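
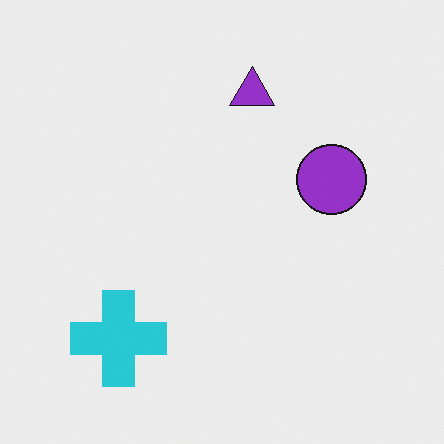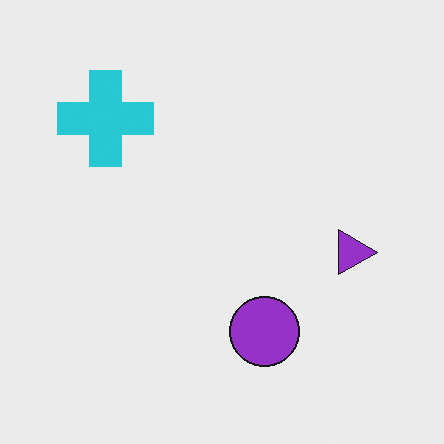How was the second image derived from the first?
It was rotated 90° clockwise.

The cyan cross sits in the bottom-left of the first image and the top-left of the second — consistent with a whole-image 90° clockwise rotation.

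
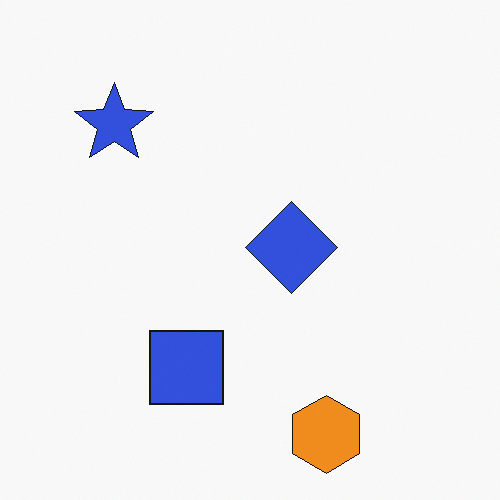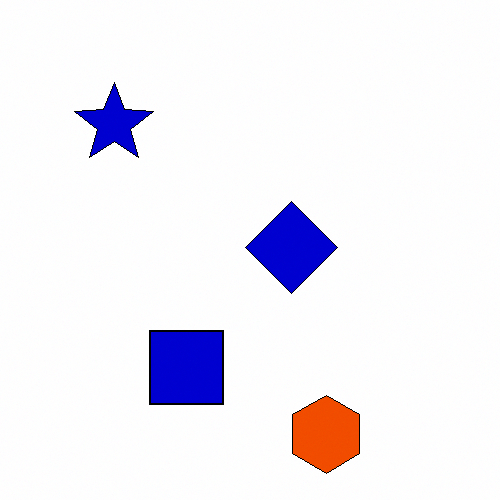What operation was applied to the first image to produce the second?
The second image is the first boosted in contrast.

Tones are pushed away from mid-grey across the whole image — a global contrast change.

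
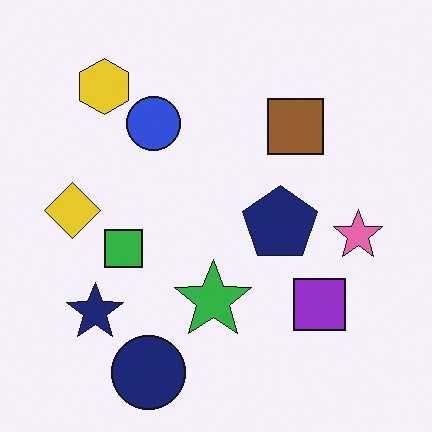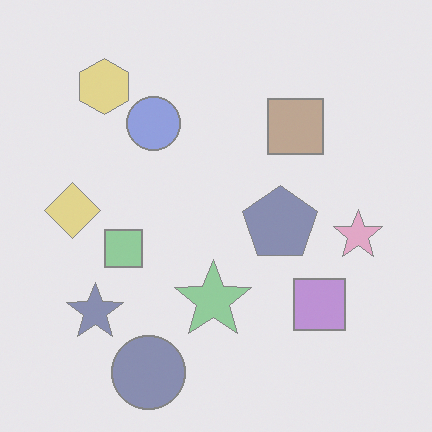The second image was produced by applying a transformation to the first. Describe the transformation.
The second image is the first given much lower contrast.

Tones are pushed toward mid-grey across the whole image — a global contrast change.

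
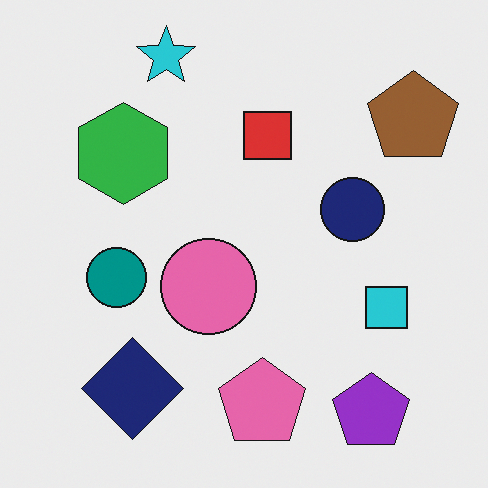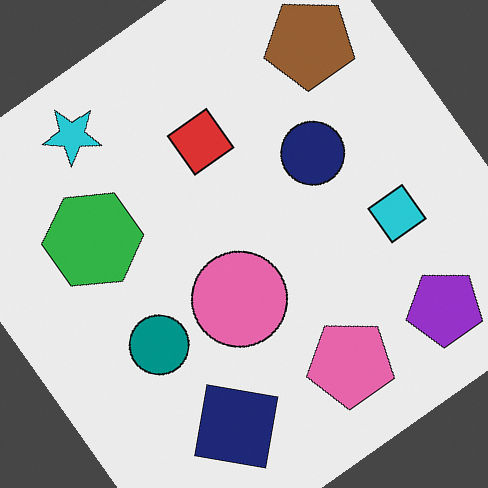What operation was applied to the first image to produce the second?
The transformation is: rotated counter-clockwise by a large amount — several tens of degrees.

Every shape is tilted by the same angle and the image corners show triangular fill wedges — a whole-image rotation by a non-right angle.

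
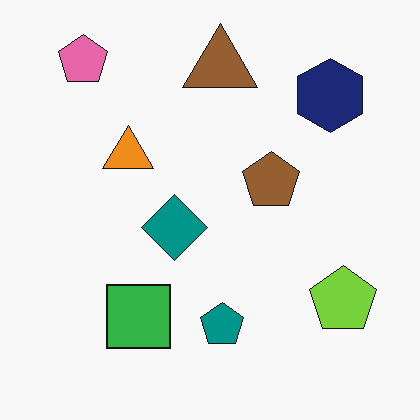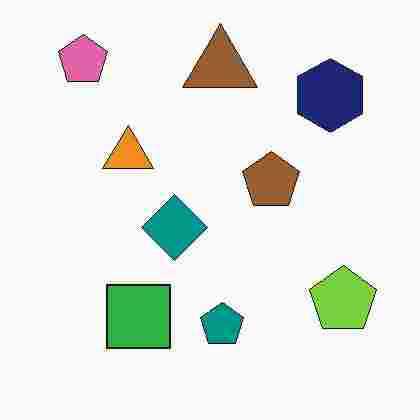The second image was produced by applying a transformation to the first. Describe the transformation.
The second image is the first heavily JPEG-compressed with obvious blocking artifacts.

Blocky 8×8 compression artifacts appear around shape edges and the flat background shows ringing — characteristic JPEG degradation.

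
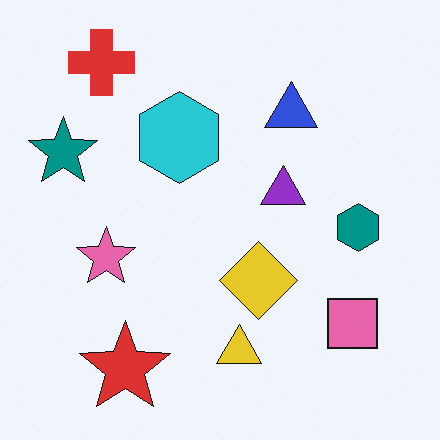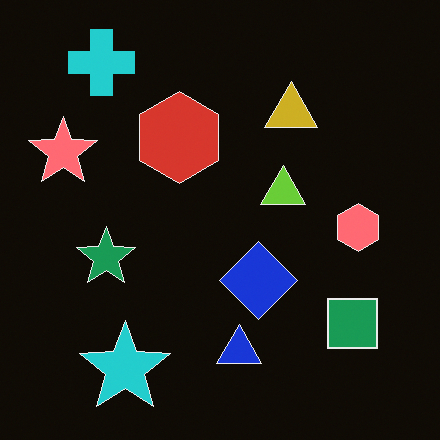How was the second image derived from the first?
It was color-inverted (negative).

The light background has become dark and every shape's color is its complement — a photographic negative.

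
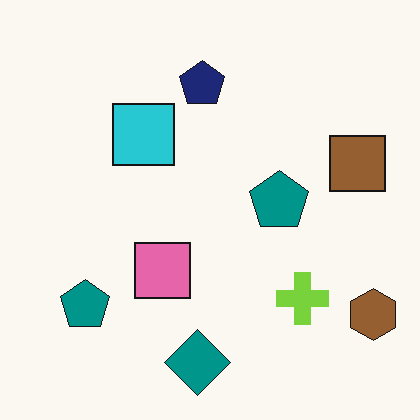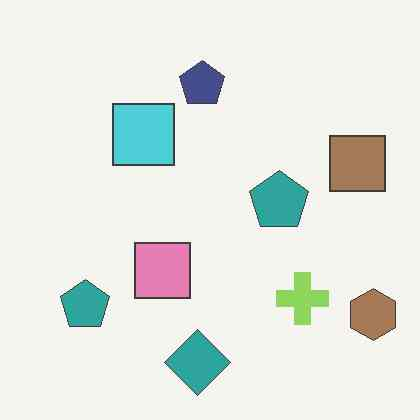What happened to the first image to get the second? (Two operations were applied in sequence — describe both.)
It was given slightly reduced contrast, then JPEG-compressed with visible artifacts.

Tones are pushed toward mid-grey across the whole image — a global contrast change. Blocky 8×8 compression artifacts appear around shape edges and the flat background shows ringing — characteristic JPEG degradation.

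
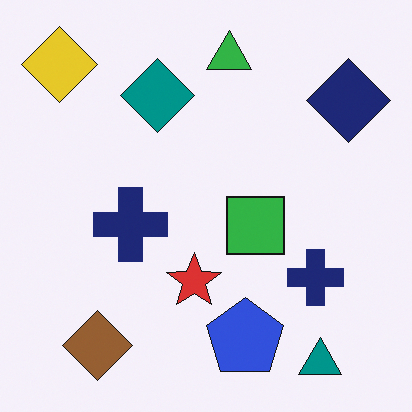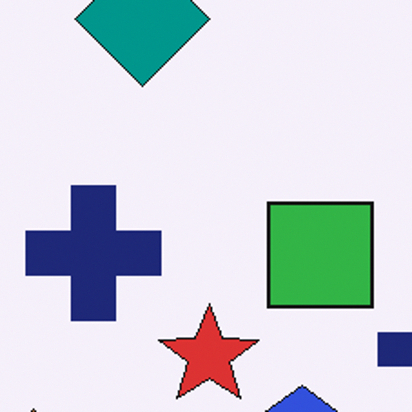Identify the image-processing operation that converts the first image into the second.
The transformation is: cropped tightly and scaled back up.

The visible shapes are larger and the field of view is narrower; shapes near the original edges may be partly or wholly outside the frame — a crop-and-rescale.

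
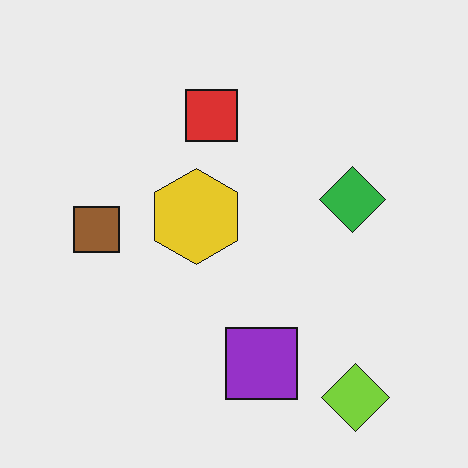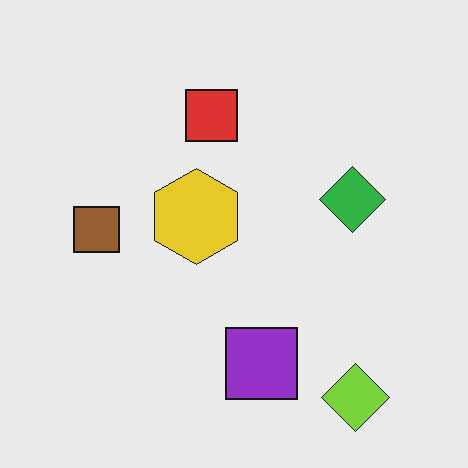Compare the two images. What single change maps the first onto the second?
JPEG-compressed with visible artifacts.

Blocky 8×8 compression artifacts appear around shape edges and the flat background shows ringing — characteristic JPEG degradation.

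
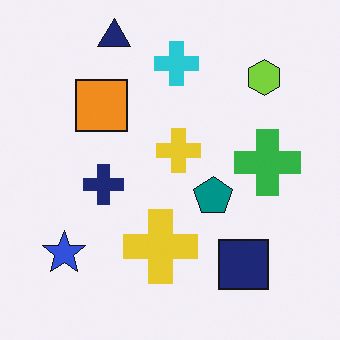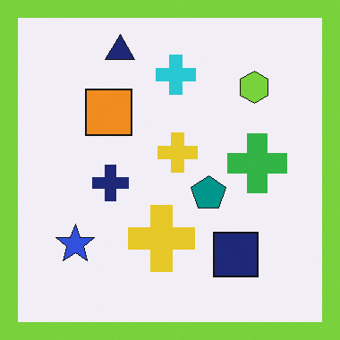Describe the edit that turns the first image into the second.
The second image is the first framed with a lime border.

A solid lime frame runs around the edge of the second image, with the content slightly shrunk inside it.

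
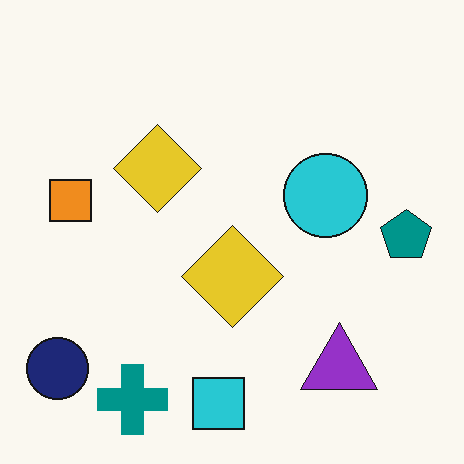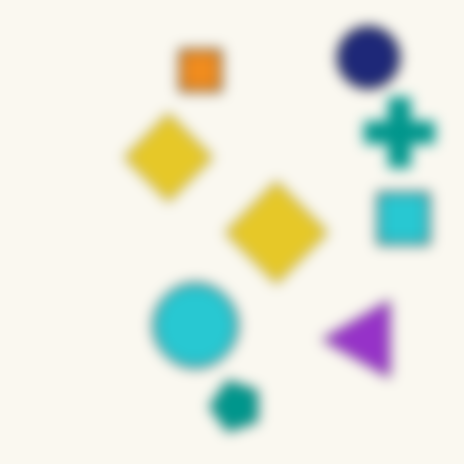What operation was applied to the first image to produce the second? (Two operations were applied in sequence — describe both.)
The image was transposed (reflected across the top-left ↔ bottom-right diagonal), then heavily blurred.

Shapes have swapped their row and column positions — what was in the top-right is now in the bottom-left — a diagonal reflection. Shape edges and outlines are uniformly softened across the whole image.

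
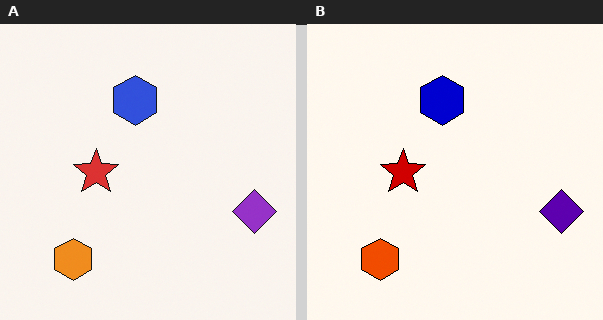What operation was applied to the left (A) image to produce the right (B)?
The image was given much higher contrast.

Tones are pushed away from mid-grey across the whole image — a global contrast change.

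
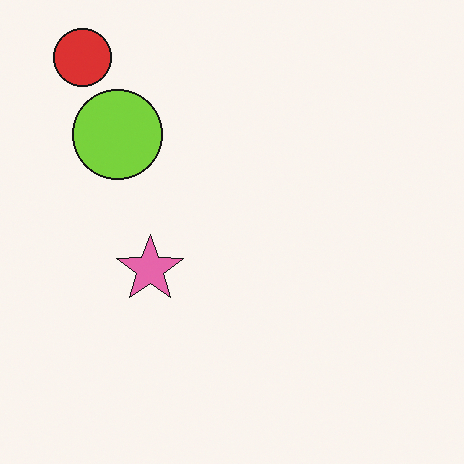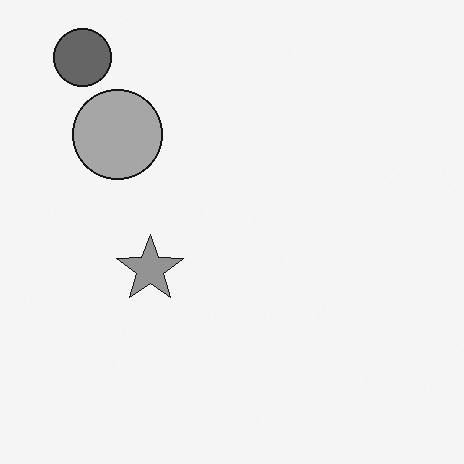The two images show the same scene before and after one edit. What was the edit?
Converted to grayscale.

All color is removed — every shape is now a shade of grey.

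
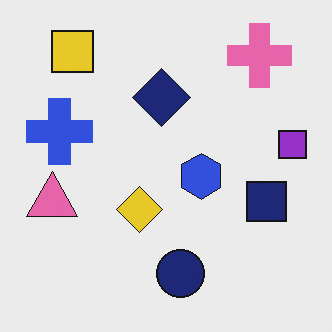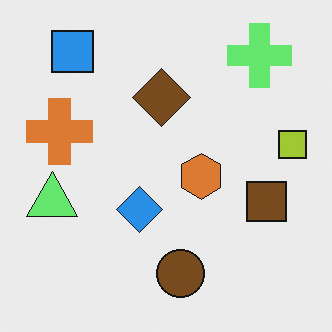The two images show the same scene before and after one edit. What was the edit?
The second image is the first hue-shifted through roughly half the color wheel.

Every shape's color has rotated by the same amount around the hue wheel — a uniform hue shift.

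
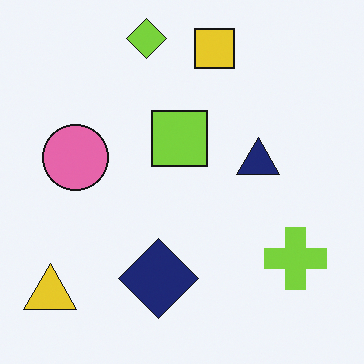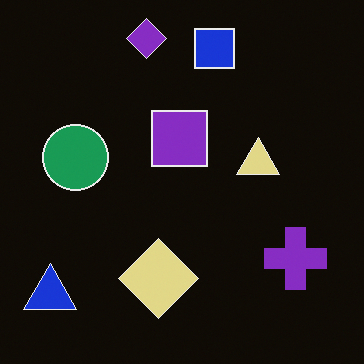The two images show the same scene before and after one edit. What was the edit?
The second image is the first color-inverted (negative).

The light background has become dark and every shape's color is its complement — a photographic negative.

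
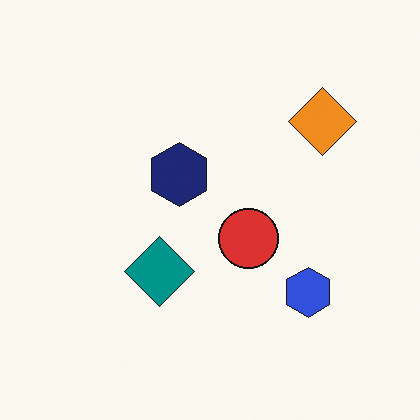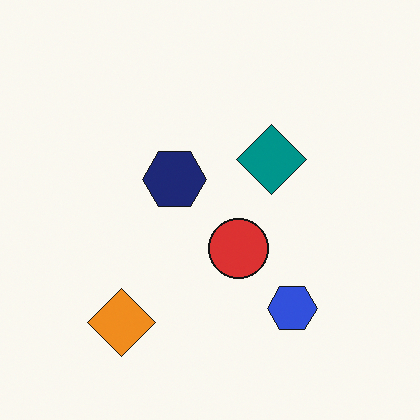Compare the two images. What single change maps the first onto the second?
The transformation is: transposed (reflected across the top-left ↔ bottom-right diagonal).

Shapes have swapped their row and column positions — what was in the top-right is now in the bottom-left — a diagonal reflection.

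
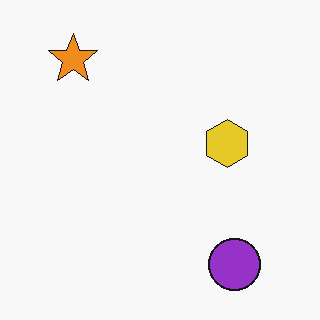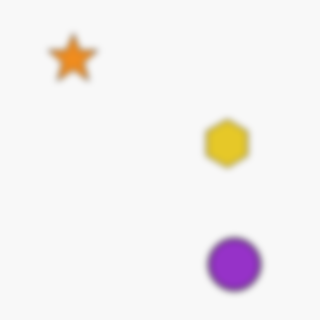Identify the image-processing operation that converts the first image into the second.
This is the original image moderately blurred.

Shape edges and outlines are uniformly softened across the whole image.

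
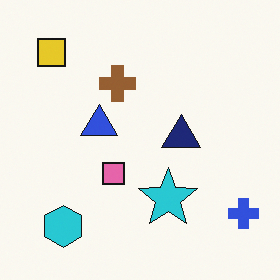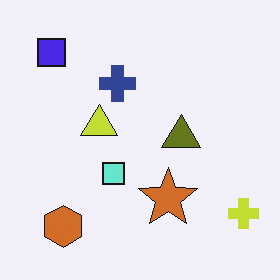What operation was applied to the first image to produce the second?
This is the original image hue-shifted through roughly half the color wheel.

Every shape's color has rotated by the same amount around the hue wheel — a uniform hue shift.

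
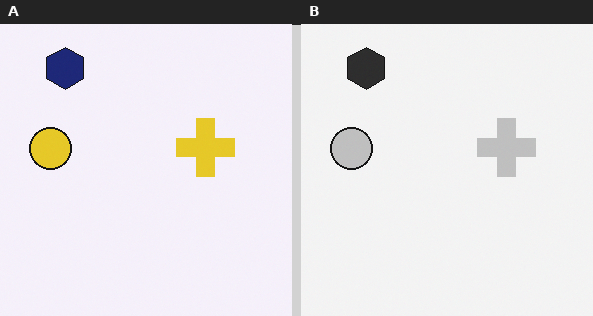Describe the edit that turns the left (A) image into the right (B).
Converted to grayscale.

All color is removed — every shape is now a shade of grey.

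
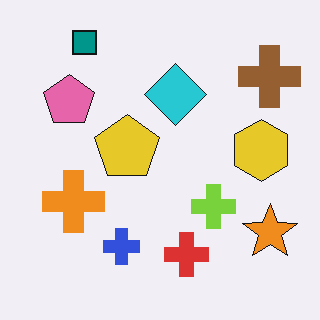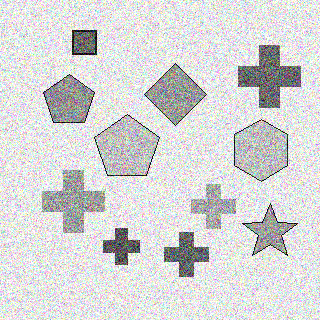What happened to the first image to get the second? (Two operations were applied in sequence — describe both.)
This is the original image converted to grayscale, then degraded with strong gaussian noise.

All color is removed — every shape is now a shade of grey. Random speckle covers the whole image, including the flat background.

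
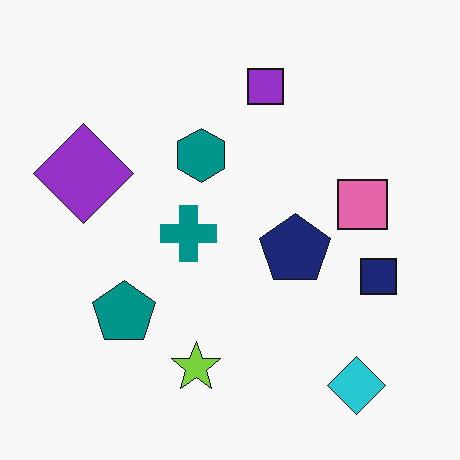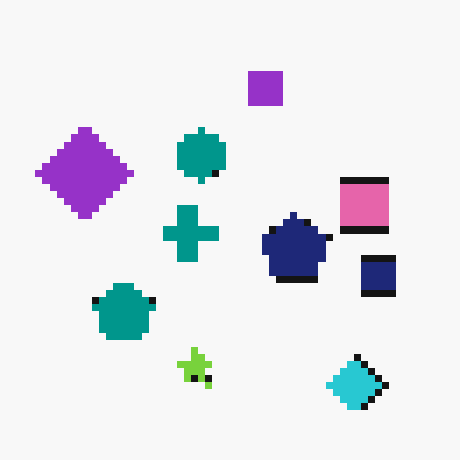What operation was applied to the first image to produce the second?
The image was pixelated into visible square blocks.

Shapes are reduced to large square blocks; fine edges and outlines are lost — a downscale-then-upscale (mosaic) effect.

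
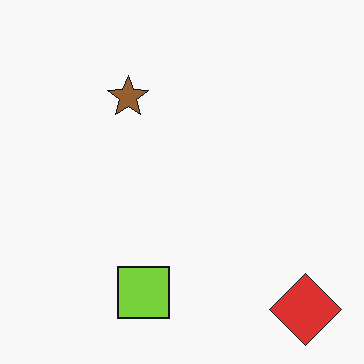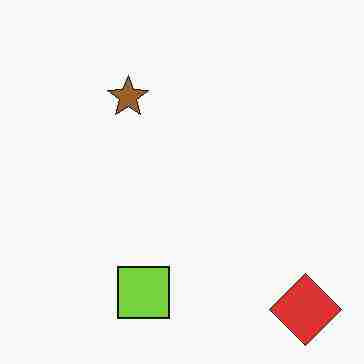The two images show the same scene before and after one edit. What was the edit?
The image was heavily JPEG-compressed with obvious blocking artifacts.

Blocky 8×8 compression artifacts appear around shape edges and the flat background shows ringing — characteristic JPEG degradation.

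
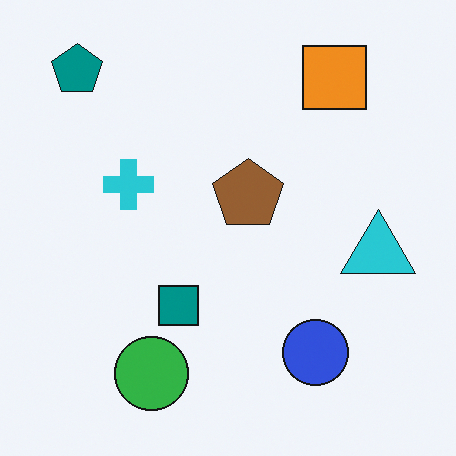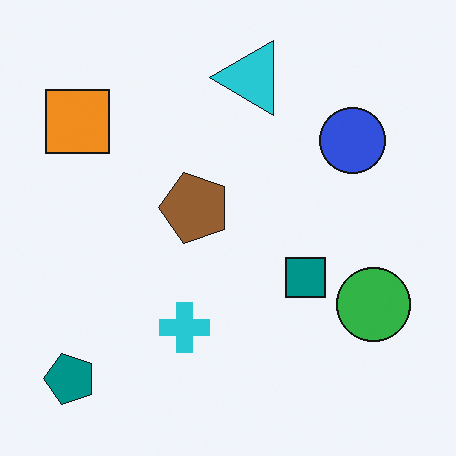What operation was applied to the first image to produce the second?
It was rotated 90° counter-clockwise.

The teal pentagon sits in the top-left of the first image and the bottom-left of the second — consistent with a whole-image 90° counter-clockwise rotation.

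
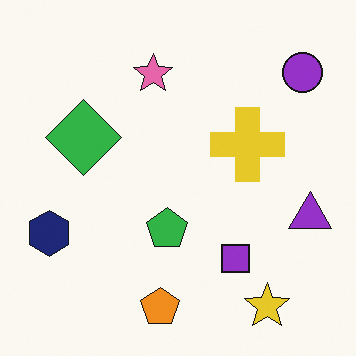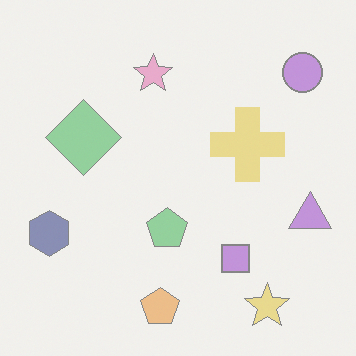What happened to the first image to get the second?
This is the original image given much lower contrast.

Tones are pushed toward mid-grey across the whole image — a global contrast change.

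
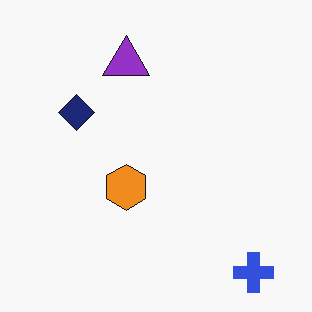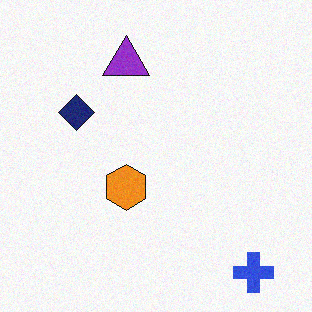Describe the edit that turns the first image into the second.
Degraded with subtle gaussian noise.

Random speckle covers the whole image, including the flat background.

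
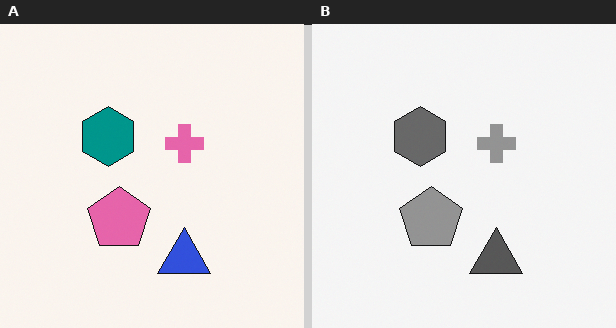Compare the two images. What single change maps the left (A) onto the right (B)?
The image was converted to grayscale.

All color is removed — every shape is now a shade of grey.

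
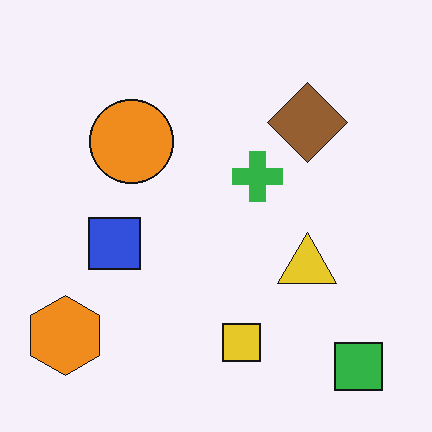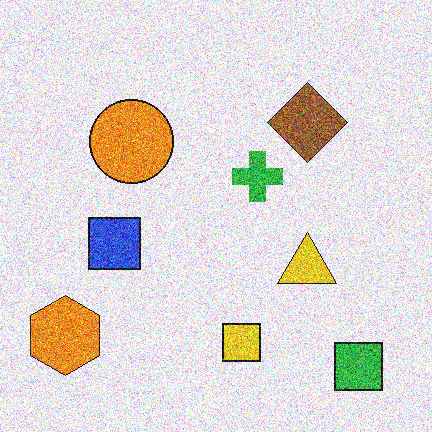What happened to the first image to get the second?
The transformation is: degraded with a thick layer of grain.

Random speckle covers the whole image, including the flat background.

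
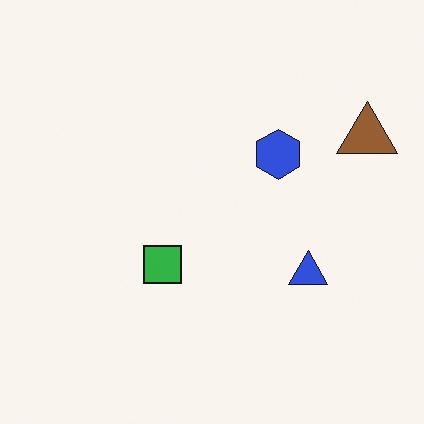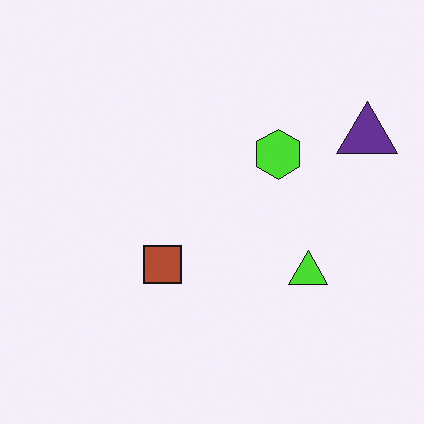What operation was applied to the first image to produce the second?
This is the original image hue-shifted by a large amount.

Every shape's color has rotated by the same amount around the hue wheel — a uniform hue shift.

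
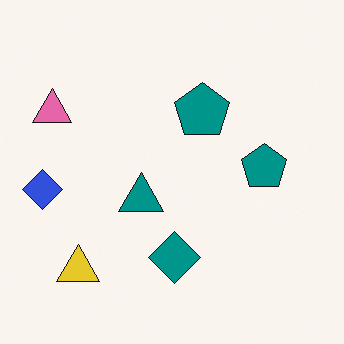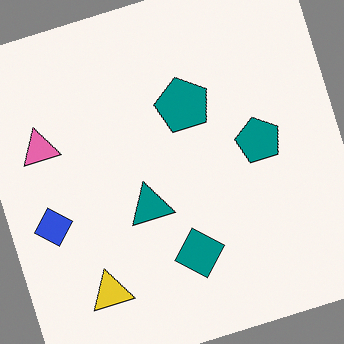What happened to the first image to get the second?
Rotated counter-clockwise by a moderate amount.

Every shape is tilted by the same angle and the image corners show triangular fill wedges — a whole-image rotation by a non-right angle.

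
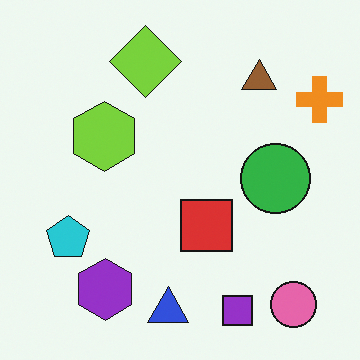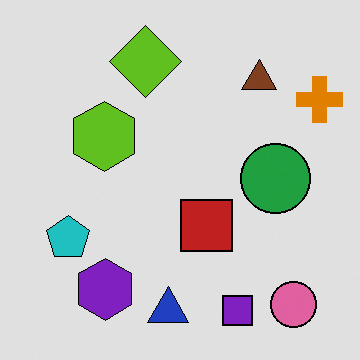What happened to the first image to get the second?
This is the original image moderately posterized.

Each flat color has snapped to a coarser quantized level — most visibly, the near-white background has dropped to a flat grey.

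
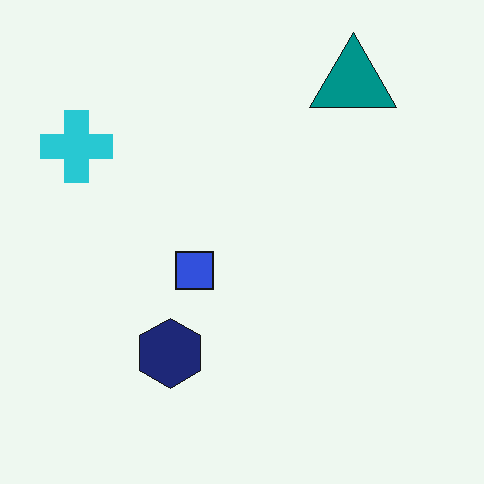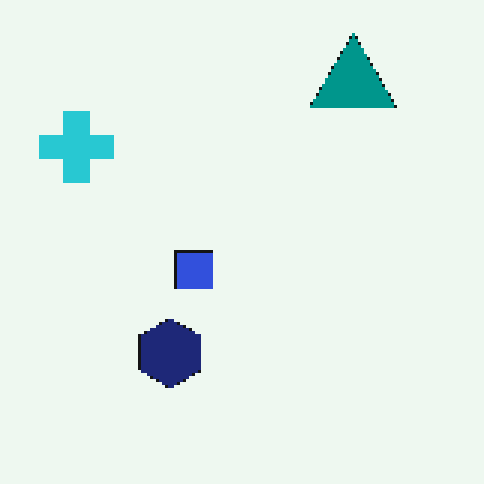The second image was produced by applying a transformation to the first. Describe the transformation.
It was mildly pixelated.

Shapes are reduced to large square blocks; fine edges and outlines are lost — a downscale-then-upscale (mosaic) effect.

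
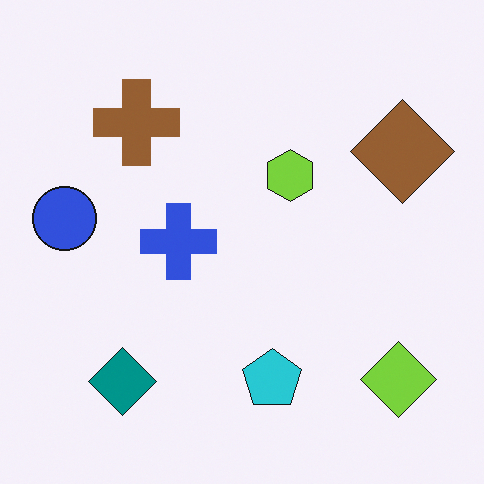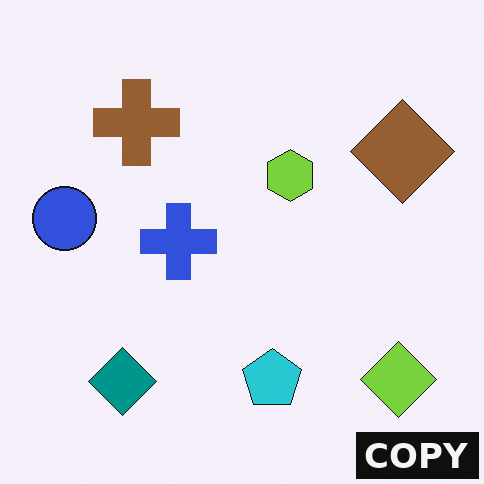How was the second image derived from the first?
The transformation is: watermarked with the text "COPY" in the lower-right corner.

A dark label reading "COPY" appears in the lower-right corner.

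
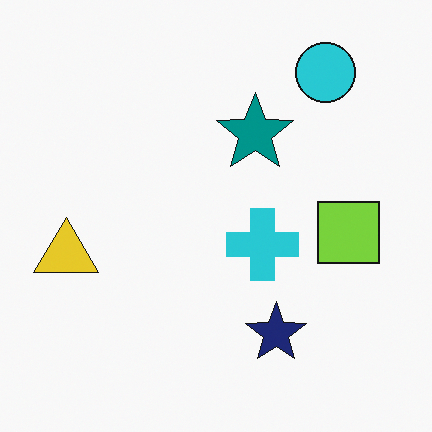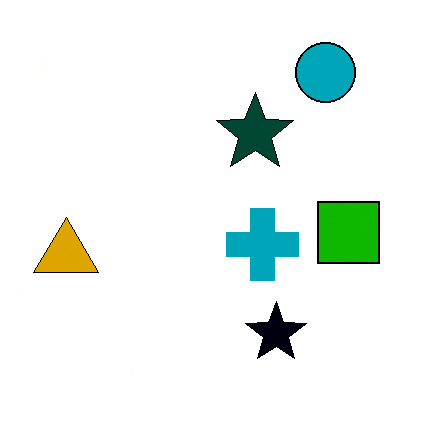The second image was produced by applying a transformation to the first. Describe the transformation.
The transformation is: given much higher contrast.

Tones are pushed away from mid-grey across the whole image — a global contrast change.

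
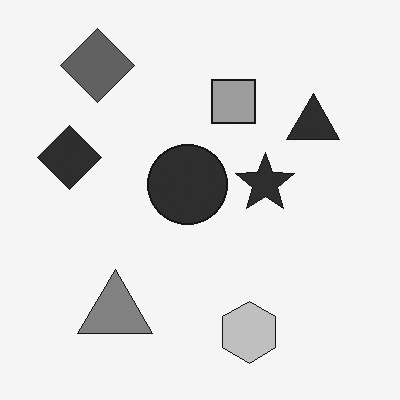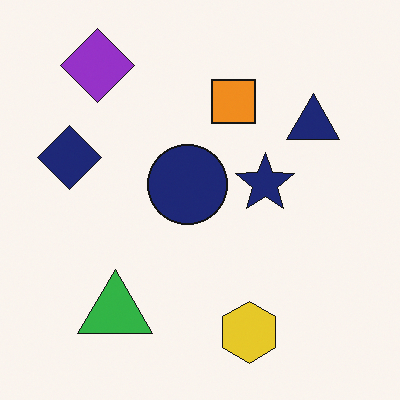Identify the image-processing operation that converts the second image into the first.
This is the original image converted to grayscale.

All color is removed — every shape is now a shade of grey.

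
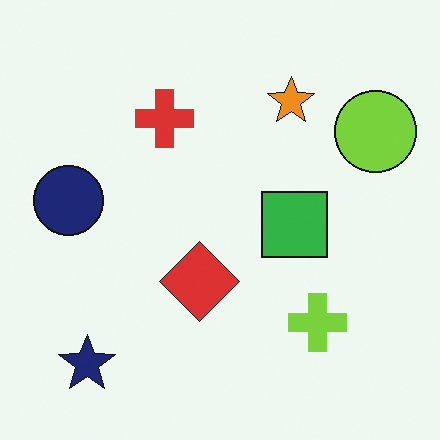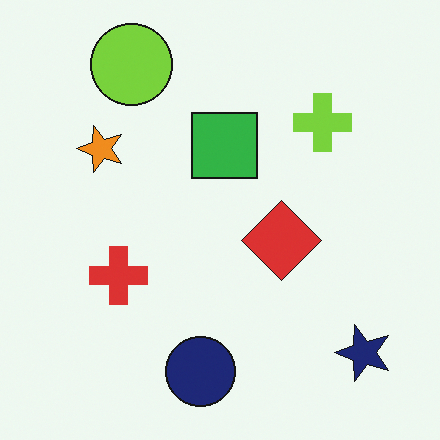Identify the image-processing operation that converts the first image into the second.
This is the original image rotated 90° counter-clockwise.

The navy star sits in the bottom-left of the first image and the bottom-right of the second — consistent with a whole-image 90° counter-clockwise rotation.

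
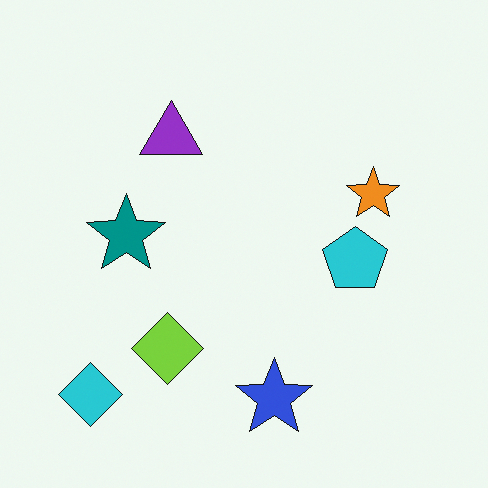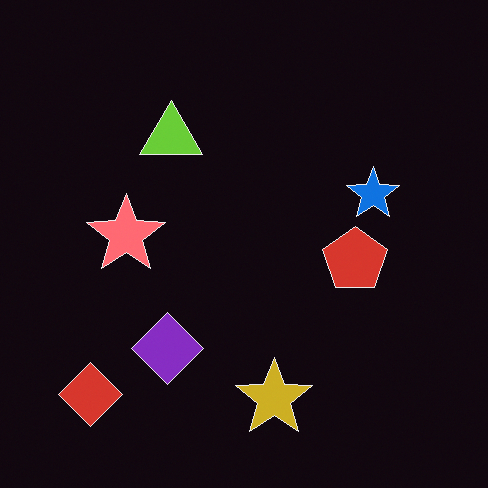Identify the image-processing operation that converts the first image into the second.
This is the original image color-inverted (negative).

The light background has become dark and every shape's color is its complement — a photographic negative.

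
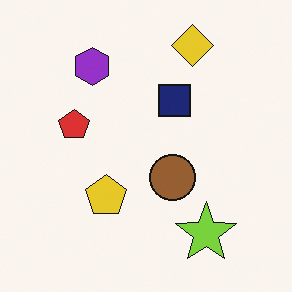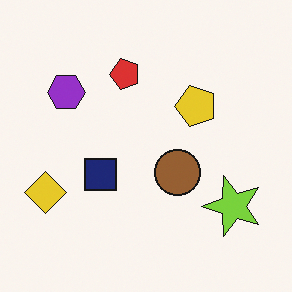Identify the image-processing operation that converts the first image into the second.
This is the original image transposed (reflected across the top-left ↔ bottom-right diagonal).

Shapes have swapped their row and column positions — what was in the top-right is now in the bottom-left — a diagonal reflection.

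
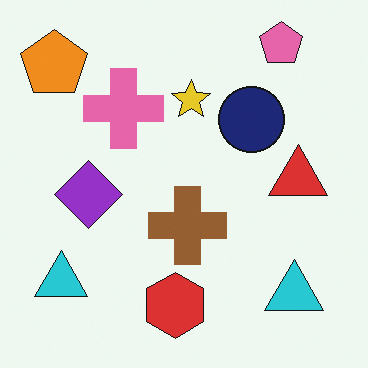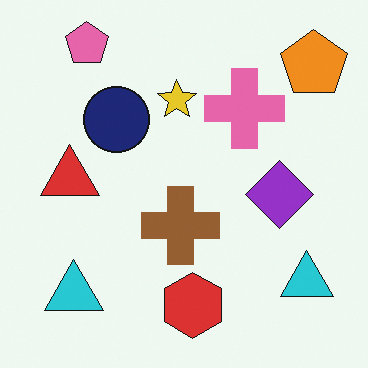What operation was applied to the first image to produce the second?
The second image is the first flipped horizontally (left ↔ right).

The orange pentagon is in the top-left of the first image and the top-right of the second — shapes on opposite sides of the vertical midline have swapped in a mirror flip.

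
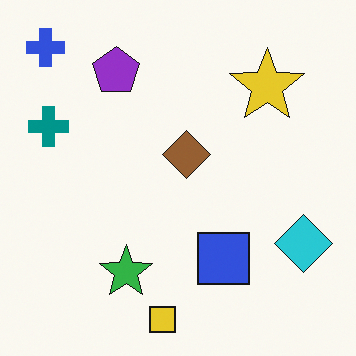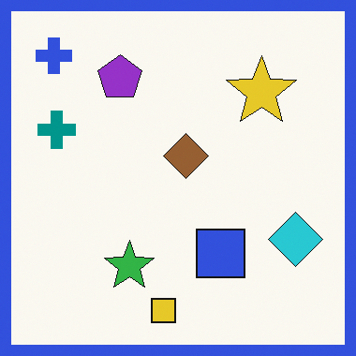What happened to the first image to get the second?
The transformation is: framed with a blue border.

A solid blue frame runs around the edge of the second image, with the content slightly shrunk inside it.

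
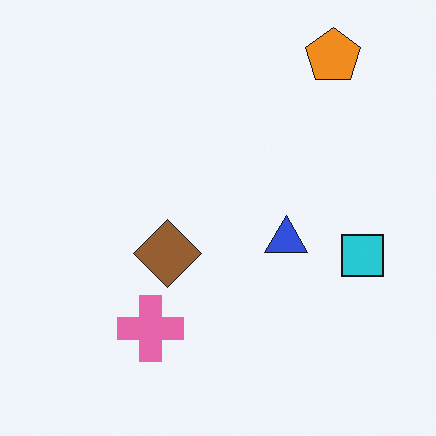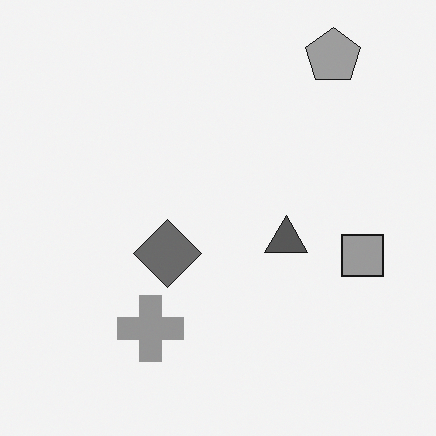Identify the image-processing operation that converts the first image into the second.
Converted to grayscale.

All color is removed — every shape is now a shade of grey.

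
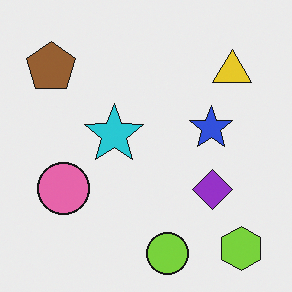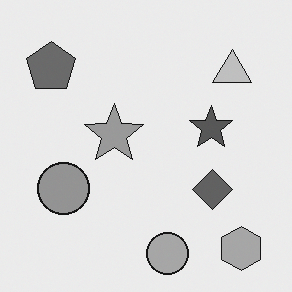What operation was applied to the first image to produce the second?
Converted to grayscale.

All color is removed — every shape is now a shade of grey.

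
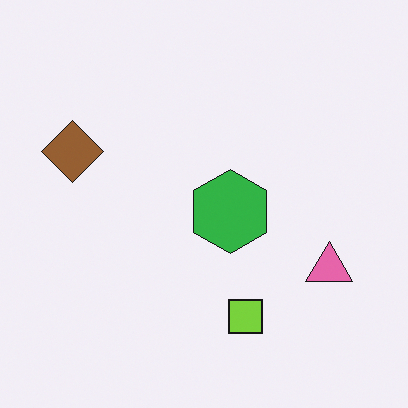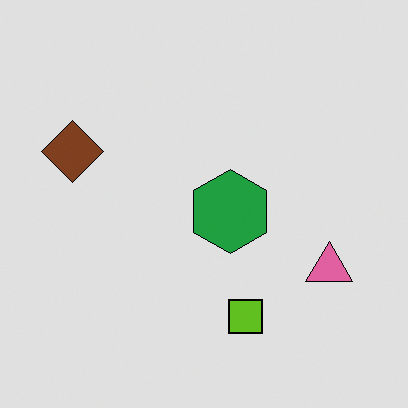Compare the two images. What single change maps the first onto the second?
The second image is the first posterized to a reduced palette.

Each flat color has snapped to a coarser quantized level — most visibly, the near-white background has dropped to a flat grey.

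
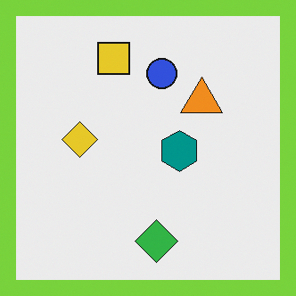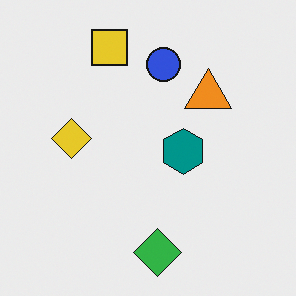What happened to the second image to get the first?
This is the original image framed with a lime border.

A solid lime frame runs around the edge of the first image, with the content slightly shrunk inside it.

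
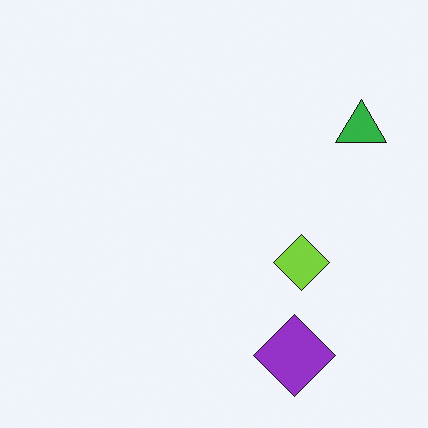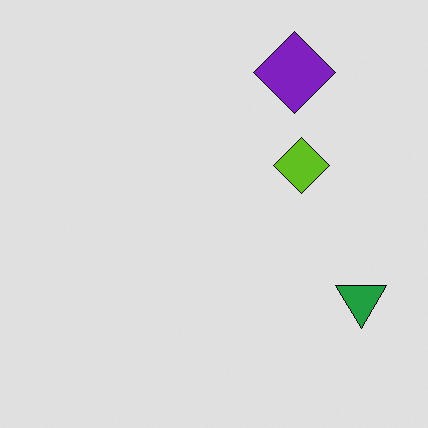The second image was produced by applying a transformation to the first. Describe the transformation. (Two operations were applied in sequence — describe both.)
The image was flipped vertically (top ↔ bottom), then posterized to a reduced palette.

The purple diamond is in the bottom-right of the first image and the top-right of the second — shapes on opposite sides of the horizontal midline have swapped in a mirror flip. Each flat color has snapped to a coarser quantized level — most visibly, the near-white background has dropped to a flat grey.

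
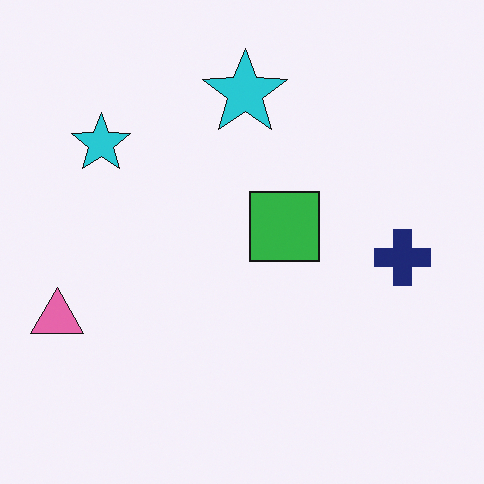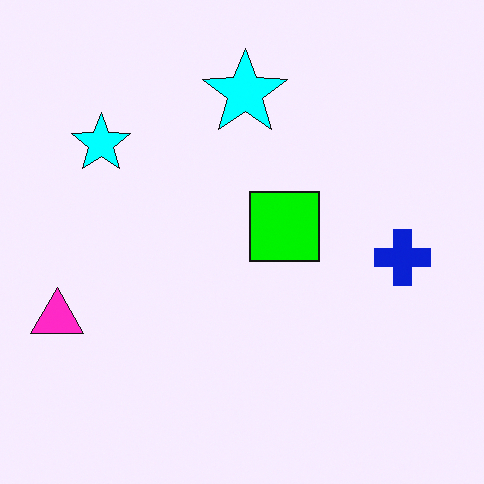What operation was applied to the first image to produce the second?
The transformation is: heavily oversaturated.

All colors are more vivid — a global saturation change.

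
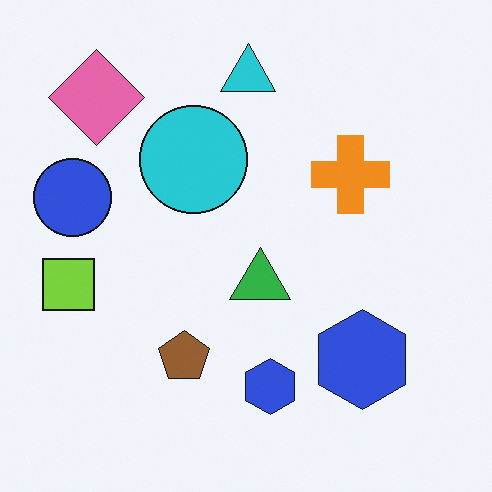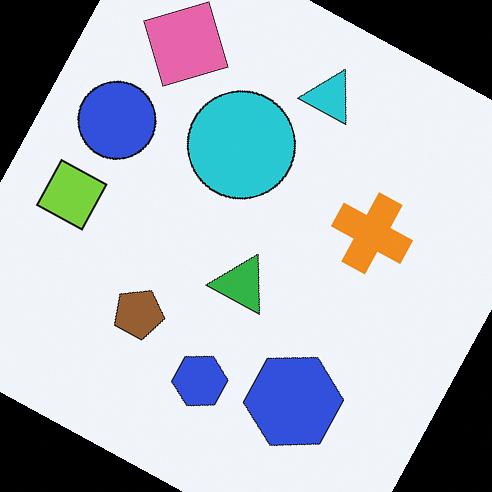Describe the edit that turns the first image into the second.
Rotated clockwise by a moderate amount.

Every shape is tilted by the same angle and the image corners show triangular fill wedges — a whole-image rotation by a non-right angle.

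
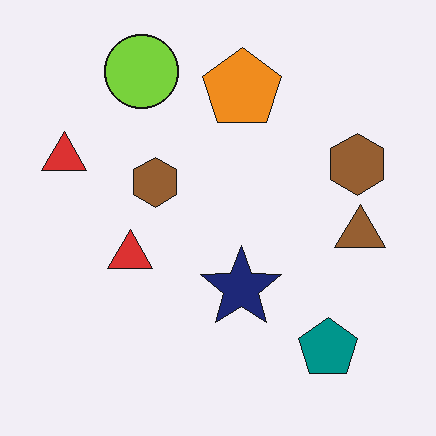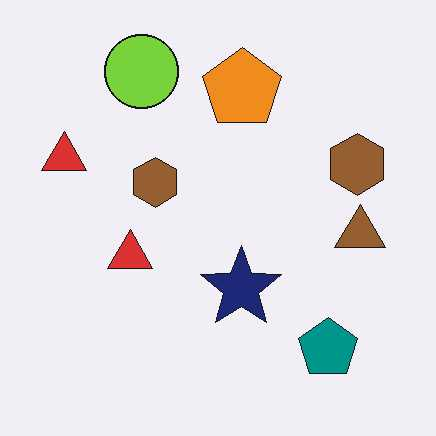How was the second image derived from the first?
It was JPEG-compressed with visible artifacts.

Blocky 8×8 compression artifacts appear around shape edges and the flat background shows ringing — characteristic JPEG degradation.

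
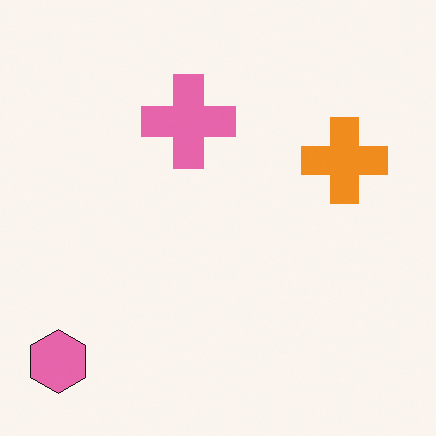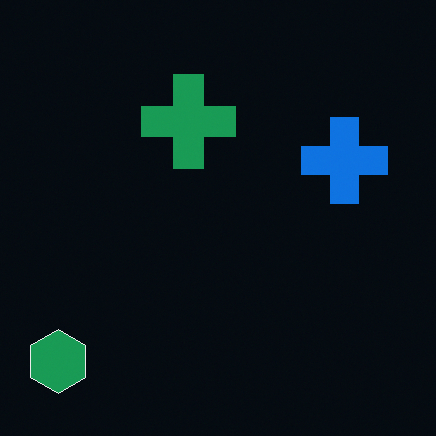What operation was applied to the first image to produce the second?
It was color-inverted (negative).

The light background has become dark and every shape's color is its complement — a photographic negative.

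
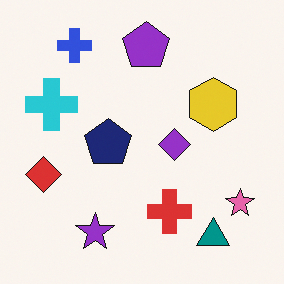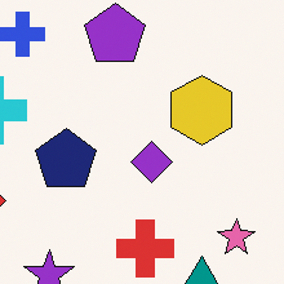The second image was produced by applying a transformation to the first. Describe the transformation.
The image was cropped slightly and scaled back up.

The visible shapes are larger and the field of view is narrower; shapes near the original edges may be partly or wholly outside the frame — a crop-and-rescale.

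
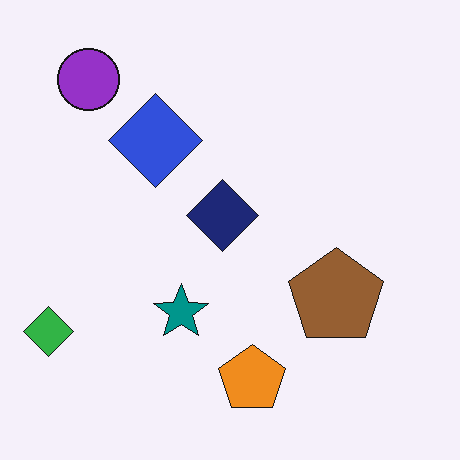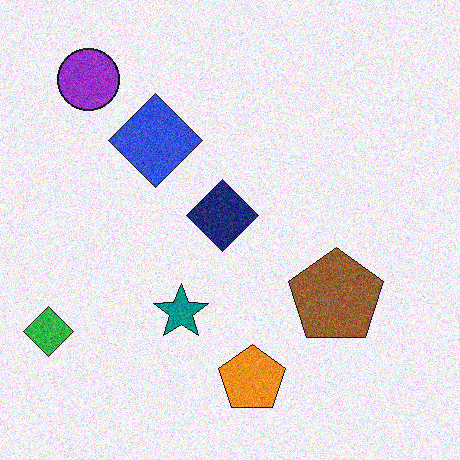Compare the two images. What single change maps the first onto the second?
Degraded with visible gaussian noise.

Random speckle covers the whole image, including the flat background.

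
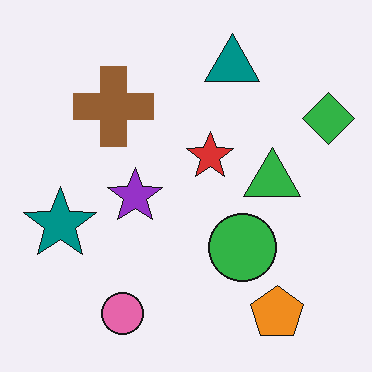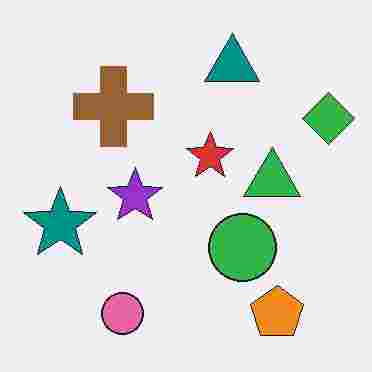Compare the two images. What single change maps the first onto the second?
Degraded with heavy JPEG compression.

Blocky 8×8 compression artifacts appear around shape edges and the flat background shows ringing — characteristic JPEG degradation.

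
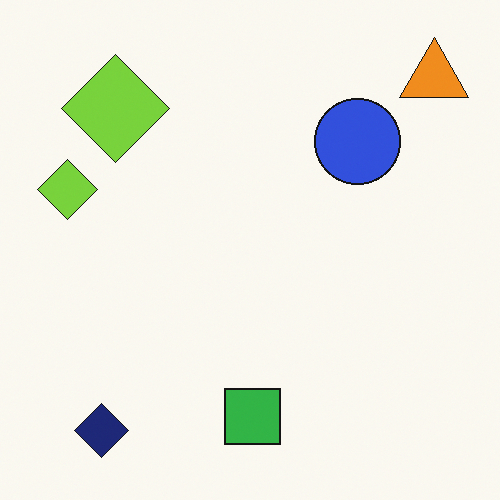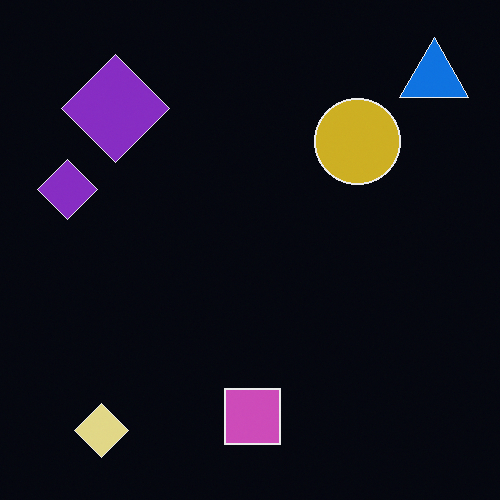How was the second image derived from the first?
The image was color-inverted (negative).

The light background has become dark and every shape's color is its complement — a photographic negative.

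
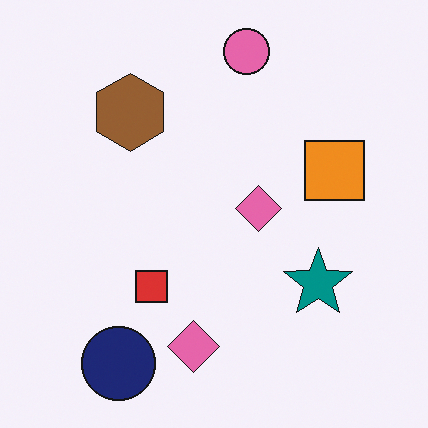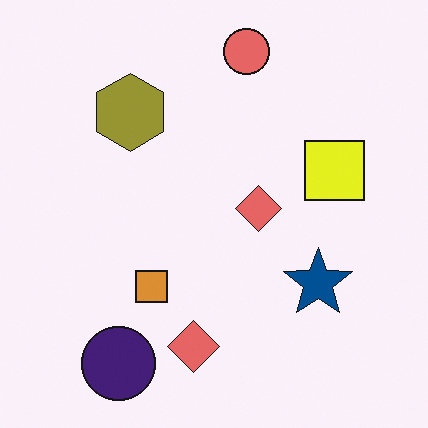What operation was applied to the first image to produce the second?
The image was hue-shifted by a small amount.

Every shape's color has rotated by the same amount around the hue wheel — a uniform hue shift.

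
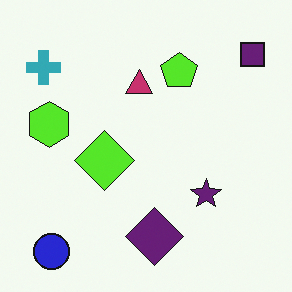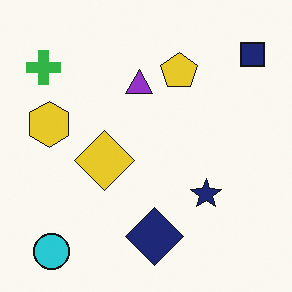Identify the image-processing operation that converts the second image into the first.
It was hue-shifted by a small amount.

Every shape's color has rotated by the same amount around the hue wheel — a uniform hue shift.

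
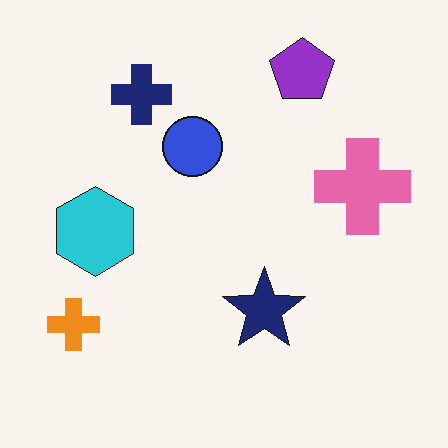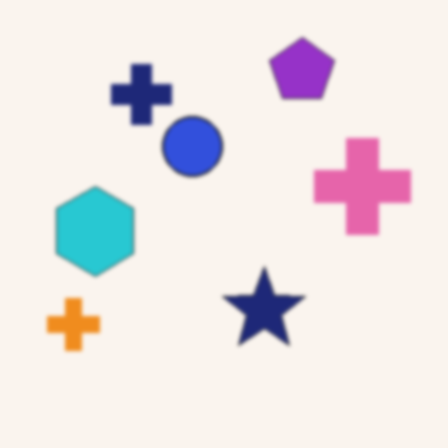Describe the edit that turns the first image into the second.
The transformation is: slightly softened.

Shape edges and outlines are uniformly softened across the whole image.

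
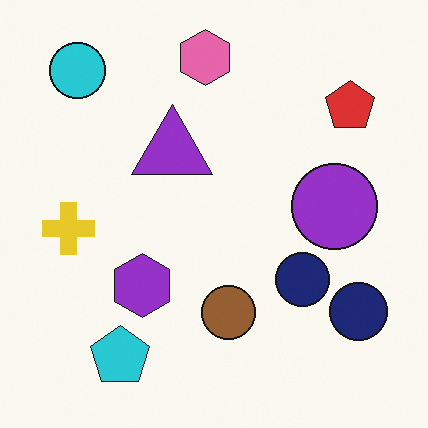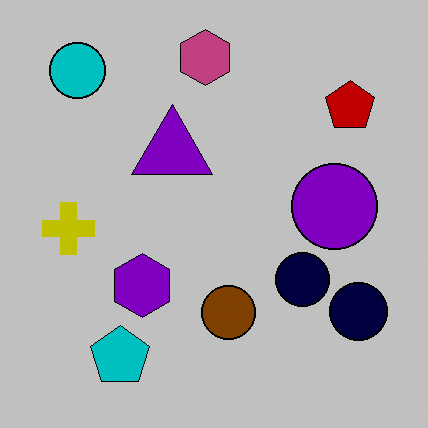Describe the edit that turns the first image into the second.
It was aggressively posterized.

Each flat color has snapped to a coarser quantized level — most visibly, the near-white background has dropped to a flat grey.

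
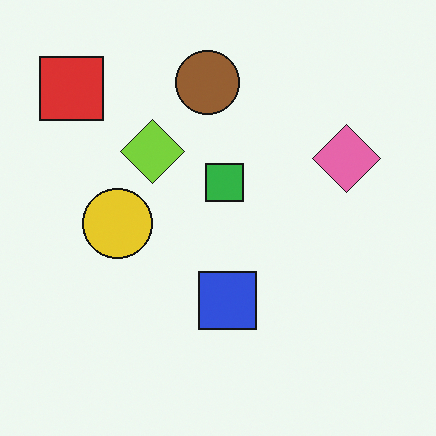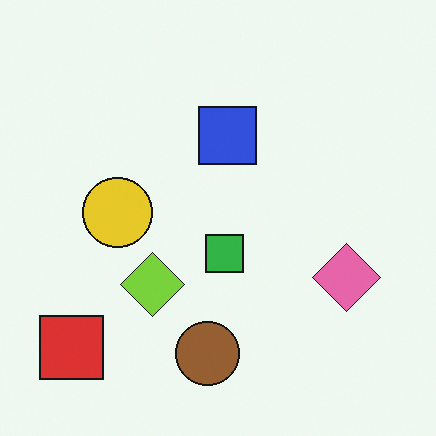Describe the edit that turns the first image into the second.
Flipped vertically (top ↔ bottom).

The brown circle is in the top of the first image and the bottom of the second — shapes on opposite sides of the horizontal midline have swapped in a mirror flip.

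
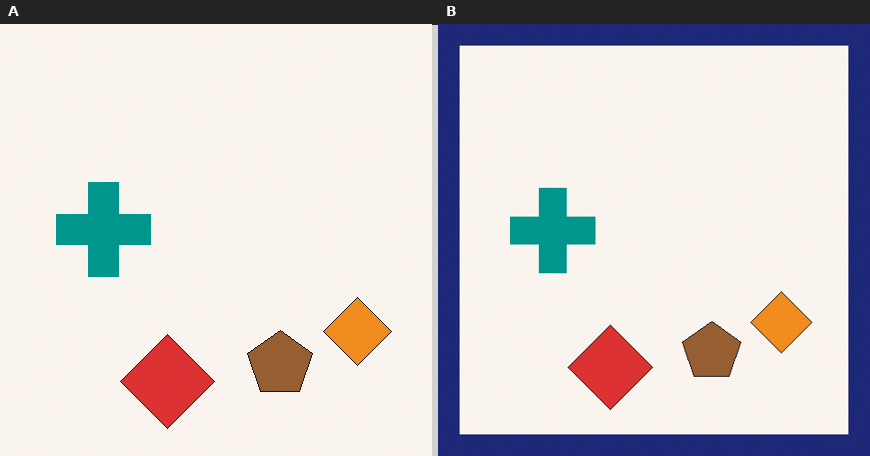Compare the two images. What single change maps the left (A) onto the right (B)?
The right (B) image is the left (A) framed with a navy border.

A solid navy frame runs around the edge of the right (B) image, with the content slightly shrunk inside it.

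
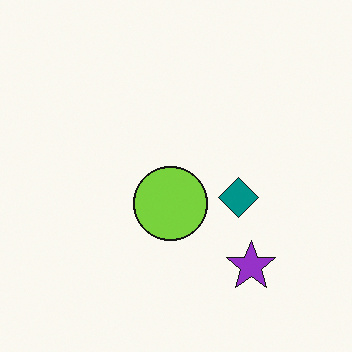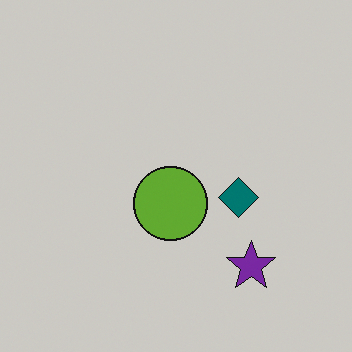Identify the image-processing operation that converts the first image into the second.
The transformation is: slightly darkened.

Every pixel — background and shapes alike — is uniformly darkened.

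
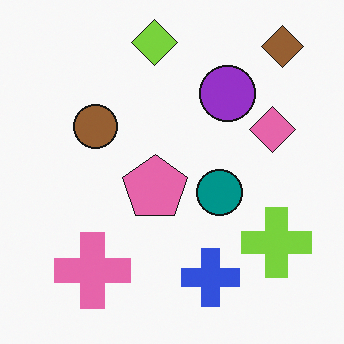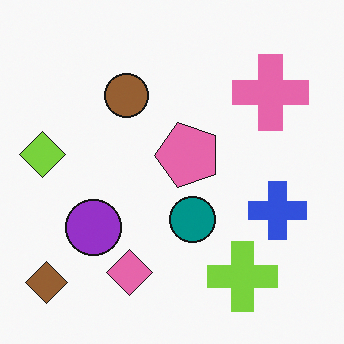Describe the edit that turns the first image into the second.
The second image is the first transposed (reflected across the top-left ↔ bottom-right diagonal).

Shapes have swapped their row and column positions — what was in the top-right is now in the bottom-left — a diagonal reflection.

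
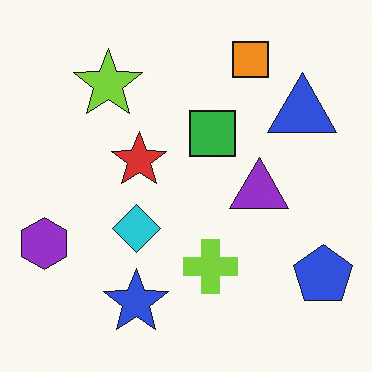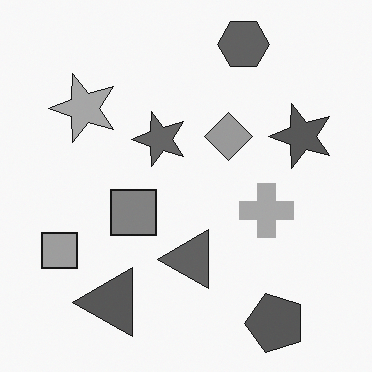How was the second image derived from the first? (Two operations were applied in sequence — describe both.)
Converted to grayscale, then transposed (reflected across the top-left ↔ bottom-right diagonal).

All color is removed — every shape is now a shade of grey. Shapes have swapped their row and column positions — what was in the top-right is now in the bottom-left — a diagonal reflection.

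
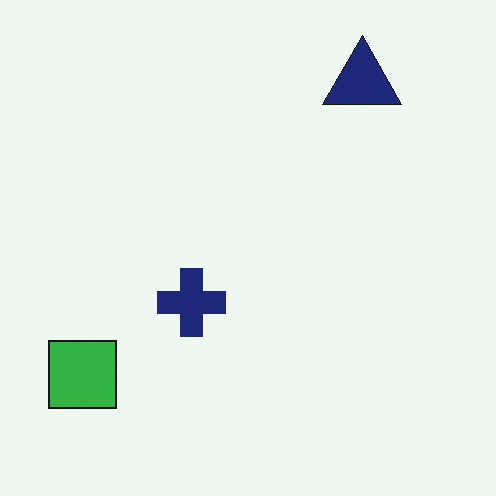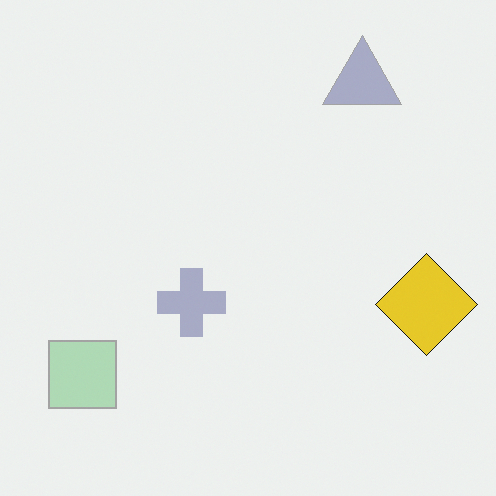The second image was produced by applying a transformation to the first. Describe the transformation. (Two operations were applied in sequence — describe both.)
This is the original image washed out (contrast reduced), then overlaid with an additional yellow diamond.

Tones are pushed toward mid-grey across the whole image — a global contrast change. A yellow diamond appears in the second image that is absent from the first.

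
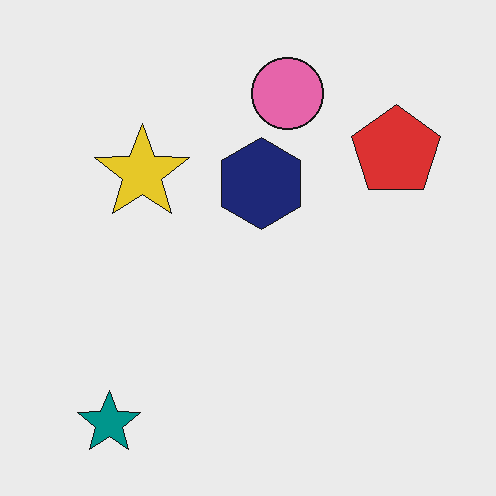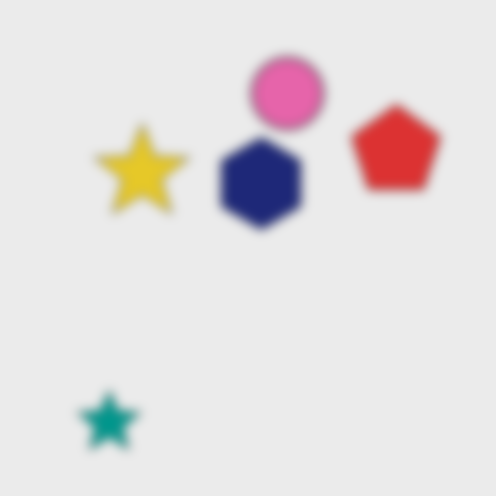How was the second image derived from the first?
It was strongly gaussian-blurred.

Shape edges and outlines are uniformly softened across the whole image.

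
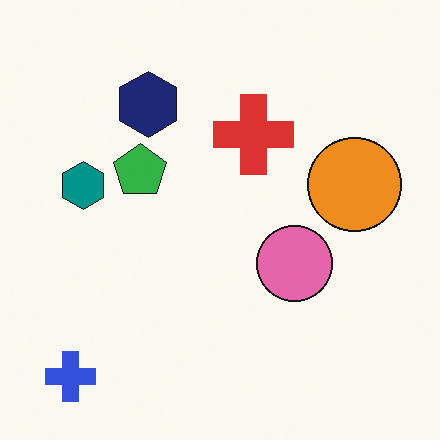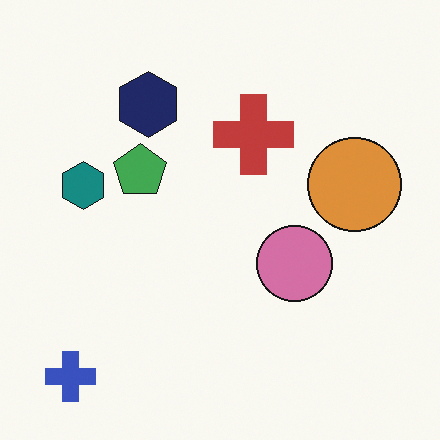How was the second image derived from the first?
The image was slightly desaturated.

All colors are more muted and greyish — a global saturation change.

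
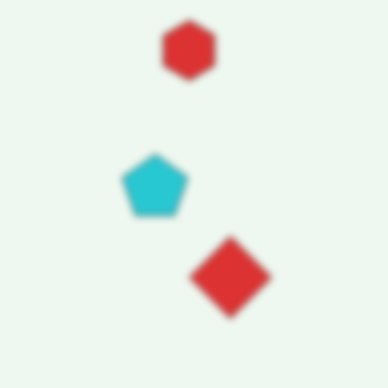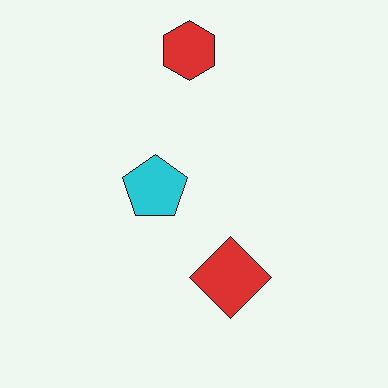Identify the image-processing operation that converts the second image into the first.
The transformation is: moderately blurred.

Shape edges and outlines are uniformly softened across the whole image.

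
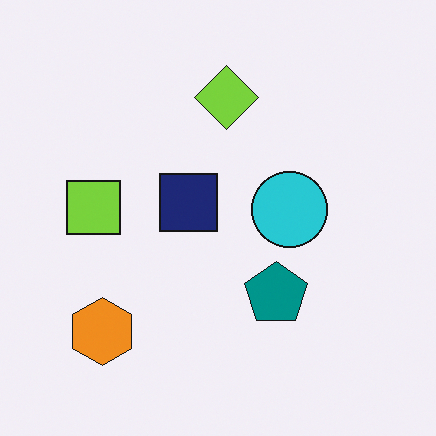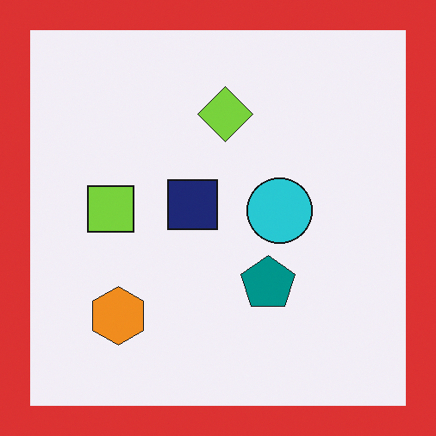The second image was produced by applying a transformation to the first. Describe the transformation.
The transformation is: framed with a red border.

A solid red frame runs around the edge of the second image, with the content slightly shrunk inside it.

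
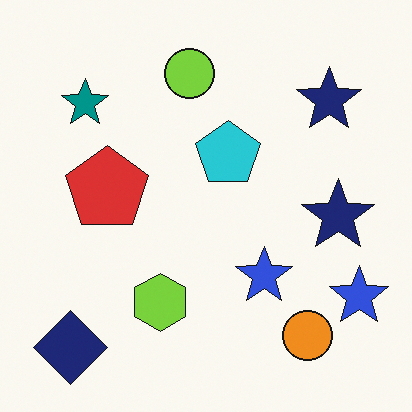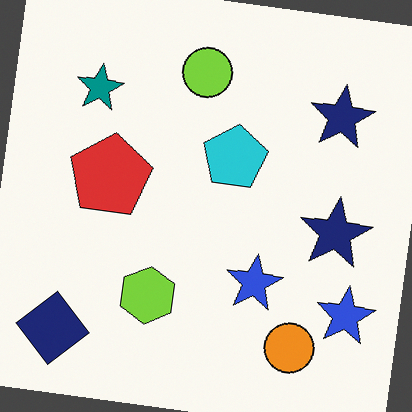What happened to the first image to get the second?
The second image is the first rotated clockwise by a slight angle.

Every shape is tilted by the same angle and the image corners show triangular fill wedges — a whole-image rotation by a non-right angle.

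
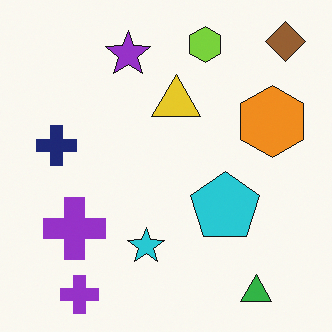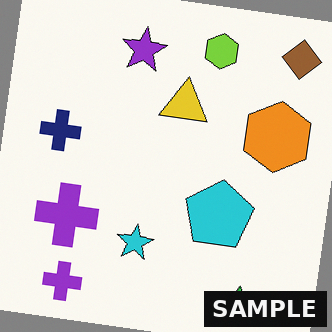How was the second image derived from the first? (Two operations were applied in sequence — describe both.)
The image was rotated clockwise by a slight angle, then watermarked with the text "SAMPLE" in the lower-right corner.

Every shape is tilted by the same angle and the image corners show triangular fill wedges — a whole-image rotation by a non-right angle. A dark label reading "SAMPLE" appears in the lower-right corner.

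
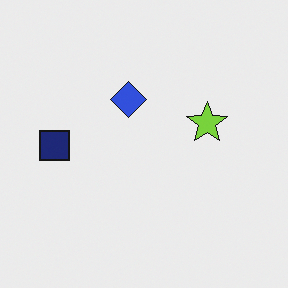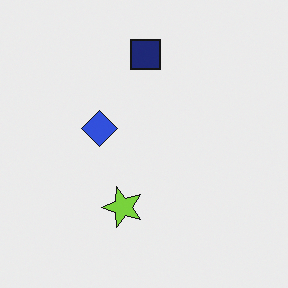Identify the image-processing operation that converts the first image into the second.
Transposed (reflected across the top-left ↔ bottom-right diagonal).

Shapes have swapped their row and column positions — what was in the top-right is now in the bottom-left — a diagonal reflection.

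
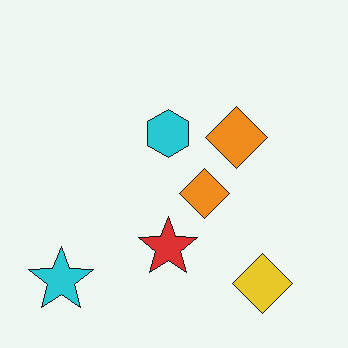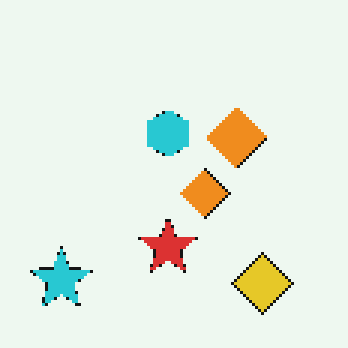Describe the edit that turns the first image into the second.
The image was mildly pixelated.

Shapes are reduced to large square blocks; fine edges and outlines are lost — a downscale-then-upscale (mosaic) effect.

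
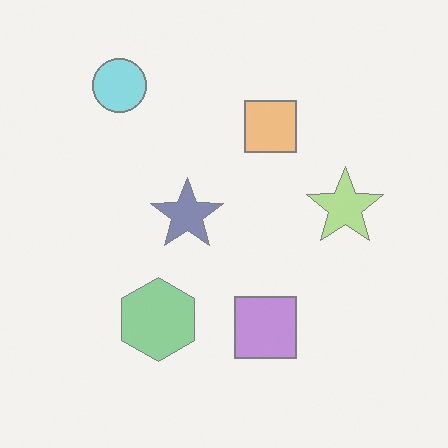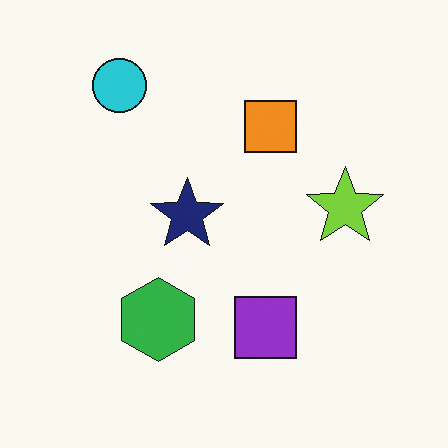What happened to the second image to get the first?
It was washed out (contrast reduced).

Tones are pushed toward mid-grey across the whole image — a global contrast change.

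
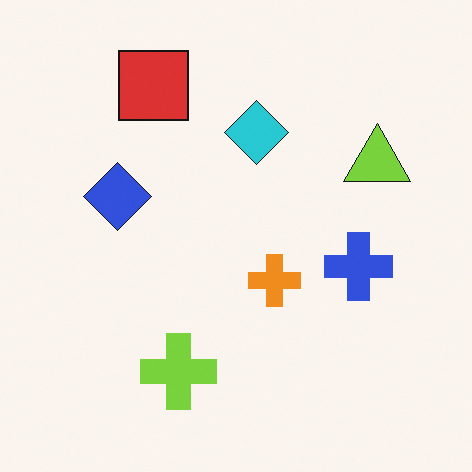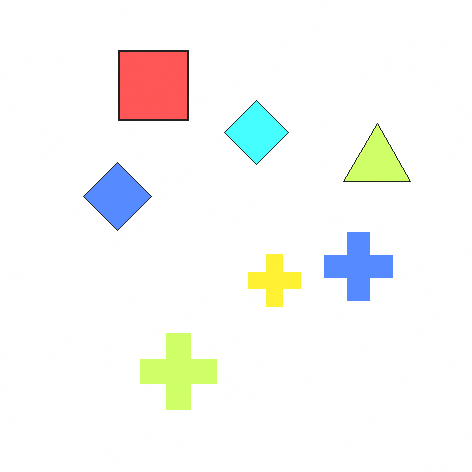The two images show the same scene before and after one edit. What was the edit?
The second image is the first substantially brightened.

Every pixel — background and shapes alike — is uniformly brightened.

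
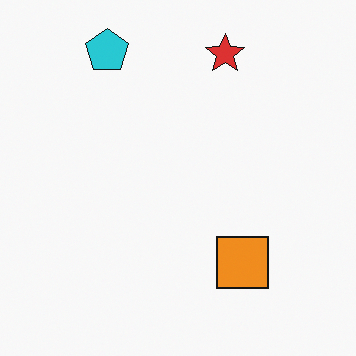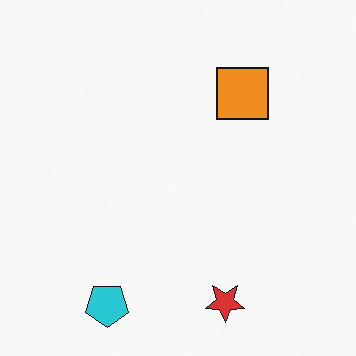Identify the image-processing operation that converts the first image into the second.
This is the original image flipped vertically (top ↔ bottom).

The cyan pentagon is in the top-left of the first image and the bottom-left of the second — shapes on opposite sides of the horizontal midline have swapped in a mirror flip.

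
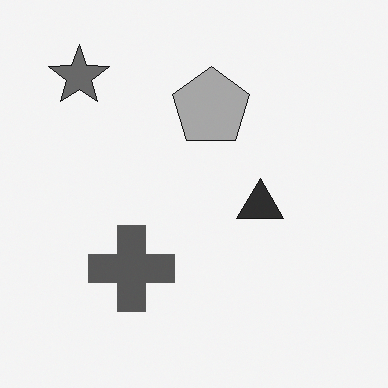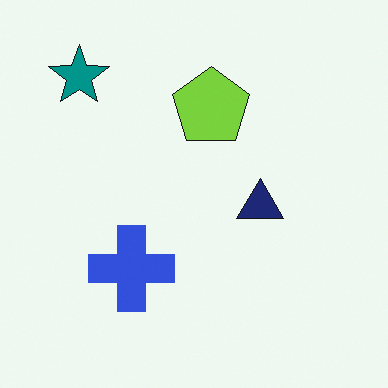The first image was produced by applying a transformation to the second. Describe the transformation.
Converted to grayscale.

All color is removed — every shape is now a shade of grey.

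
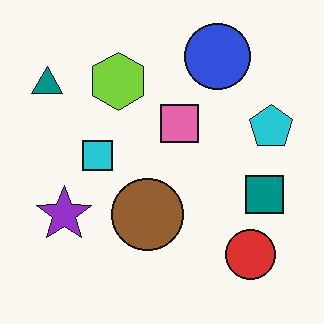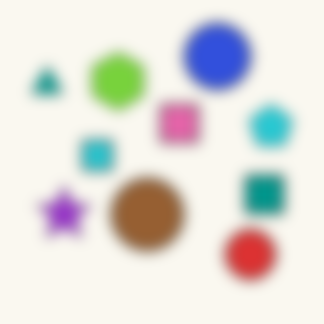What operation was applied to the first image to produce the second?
It was strongly gaussian-blurred.

Shape edges and outlines are uniformly softened across the whole image.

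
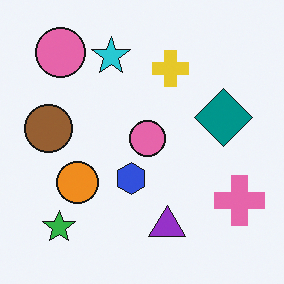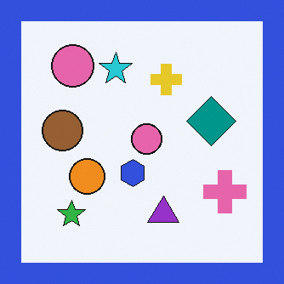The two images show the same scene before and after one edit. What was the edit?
This is the original image framed with a blue border.

A solid blue frame runs around the edge of the second image, with the content slightly shrunk inside it.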